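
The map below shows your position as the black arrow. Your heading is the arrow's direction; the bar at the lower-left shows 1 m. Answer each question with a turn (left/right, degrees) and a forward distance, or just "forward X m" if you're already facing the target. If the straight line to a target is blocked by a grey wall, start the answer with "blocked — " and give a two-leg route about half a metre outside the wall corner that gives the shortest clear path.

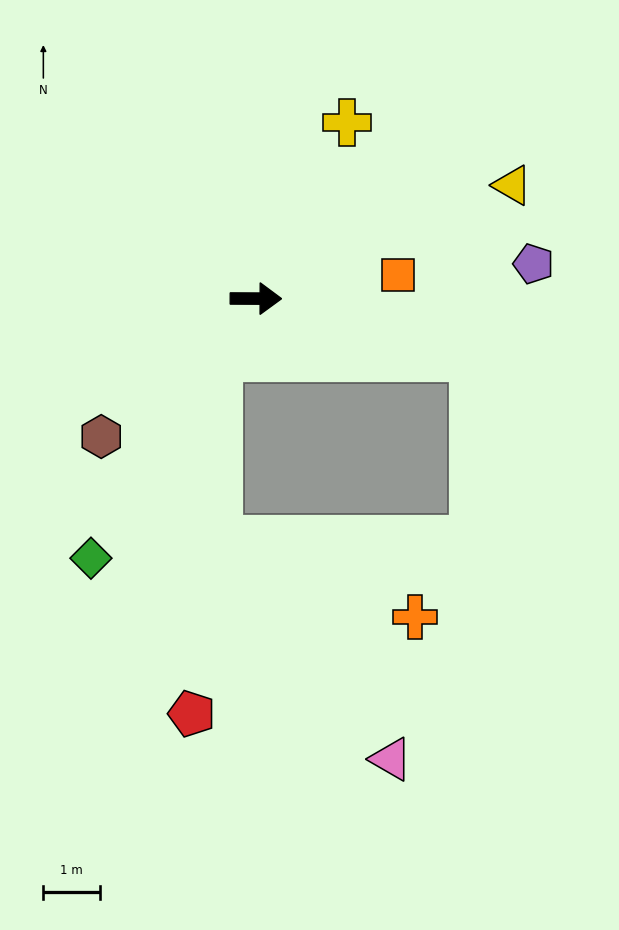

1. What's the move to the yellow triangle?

turn left 24°, forward 5.0 m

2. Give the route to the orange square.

turn left 10°, forward 2.5 m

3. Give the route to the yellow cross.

turn left 63°, forward 3.5 m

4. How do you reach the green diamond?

turn right 122°, forward 5.4 m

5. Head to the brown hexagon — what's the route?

turn right 138°, forward 3.7 m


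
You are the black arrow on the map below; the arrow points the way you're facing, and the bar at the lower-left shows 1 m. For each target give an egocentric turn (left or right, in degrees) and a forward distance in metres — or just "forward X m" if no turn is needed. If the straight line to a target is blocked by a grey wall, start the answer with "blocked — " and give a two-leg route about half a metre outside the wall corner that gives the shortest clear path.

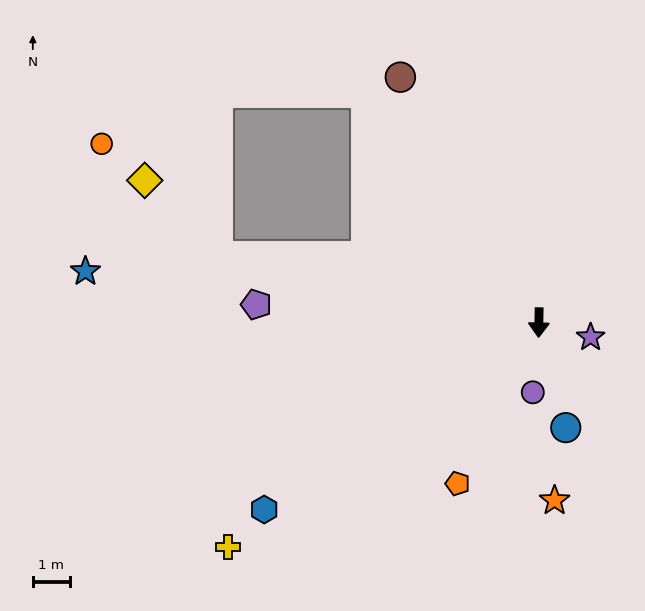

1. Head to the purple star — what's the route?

turn left 75°, forward 1.5 m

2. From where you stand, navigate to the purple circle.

turn right 4°, forward 1.9 m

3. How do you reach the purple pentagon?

turn right 92°, forward 7.7 m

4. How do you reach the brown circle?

turn right 149°, forward 7.7 m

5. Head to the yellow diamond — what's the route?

blocked — turn right 101°, forward 8.9 m, then turn right 34°, forward 2.9 m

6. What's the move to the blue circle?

turn left 16°, forward 2.9 m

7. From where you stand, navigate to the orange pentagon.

turn right 26°, forward 4.9 m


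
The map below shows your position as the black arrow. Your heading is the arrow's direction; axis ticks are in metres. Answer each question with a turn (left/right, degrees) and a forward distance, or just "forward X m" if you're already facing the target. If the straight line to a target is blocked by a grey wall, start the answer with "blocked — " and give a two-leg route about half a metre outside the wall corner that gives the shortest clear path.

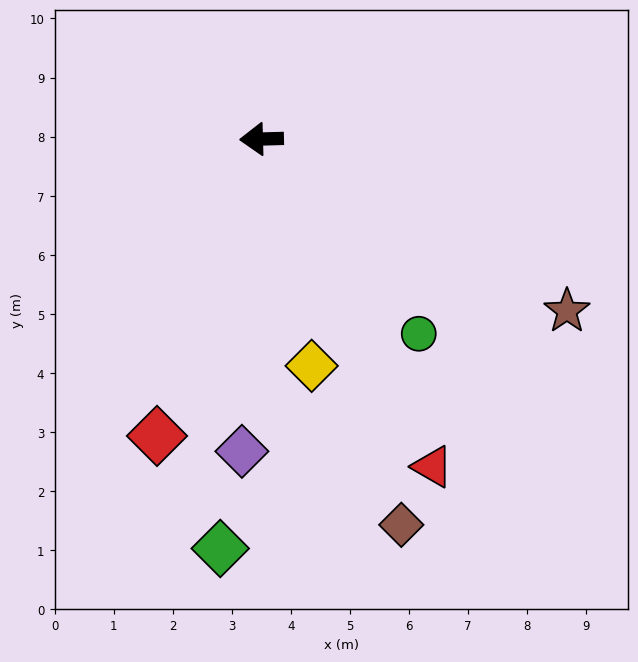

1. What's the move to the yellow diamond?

turn left 101°, forward 3.9 m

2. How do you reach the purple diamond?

turn left 85°, forward 5.3 m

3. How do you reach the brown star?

turn left 149°, forward 5.9 m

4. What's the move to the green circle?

turn left 127°, forward 4.2 m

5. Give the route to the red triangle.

turn left 116°, forward 6.3 m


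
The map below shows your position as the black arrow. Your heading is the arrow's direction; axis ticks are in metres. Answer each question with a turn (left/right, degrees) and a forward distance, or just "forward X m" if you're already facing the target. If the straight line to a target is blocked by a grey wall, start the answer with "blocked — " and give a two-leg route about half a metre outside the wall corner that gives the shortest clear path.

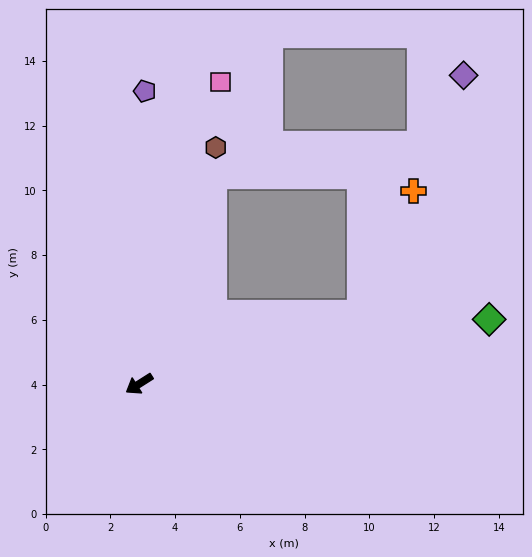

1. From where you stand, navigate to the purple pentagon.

turn right 123°, forward 9.0 m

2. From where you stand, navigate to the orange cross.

blocked — turn left 165°, forward 7.2 m, then turn left 49°, forward 4.1 m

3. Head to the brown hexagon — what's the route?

turn right 140°, forward 7.7 m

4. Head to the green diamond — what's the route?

turn left 158°, forward 11.0 m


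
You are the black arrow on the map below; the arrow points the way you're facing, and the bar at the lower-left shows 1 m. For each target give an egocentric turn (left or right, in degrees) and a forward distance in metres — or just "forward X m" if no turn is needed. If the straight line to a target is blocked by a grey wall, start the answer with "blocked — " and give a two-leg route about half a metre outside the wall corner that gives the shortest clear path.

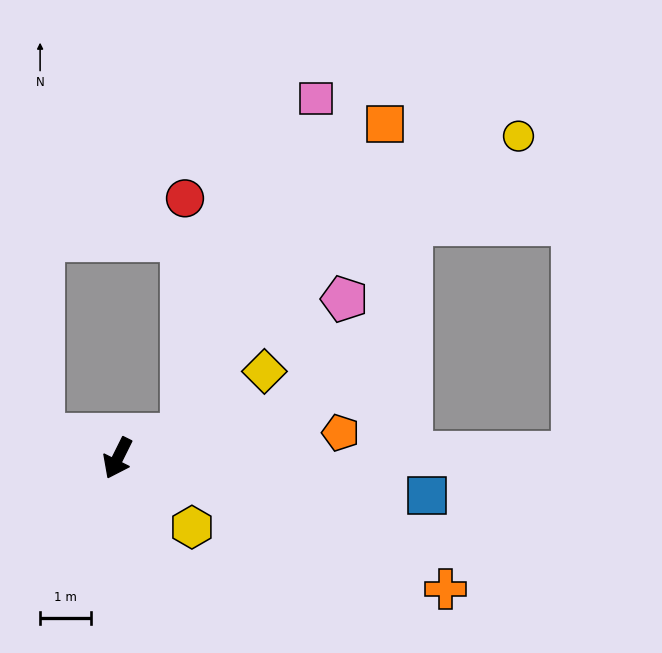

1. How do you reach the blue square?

turn left 110°, forward 6.1 m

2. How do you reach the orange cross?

turn left 95°, forward 6.9 m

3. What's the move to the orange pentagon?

turn left 123°, forward 4.4 m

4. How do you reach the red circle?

blocked — turn left 136°, forward 1.3 m, then turn left 70°, forward 4.6 m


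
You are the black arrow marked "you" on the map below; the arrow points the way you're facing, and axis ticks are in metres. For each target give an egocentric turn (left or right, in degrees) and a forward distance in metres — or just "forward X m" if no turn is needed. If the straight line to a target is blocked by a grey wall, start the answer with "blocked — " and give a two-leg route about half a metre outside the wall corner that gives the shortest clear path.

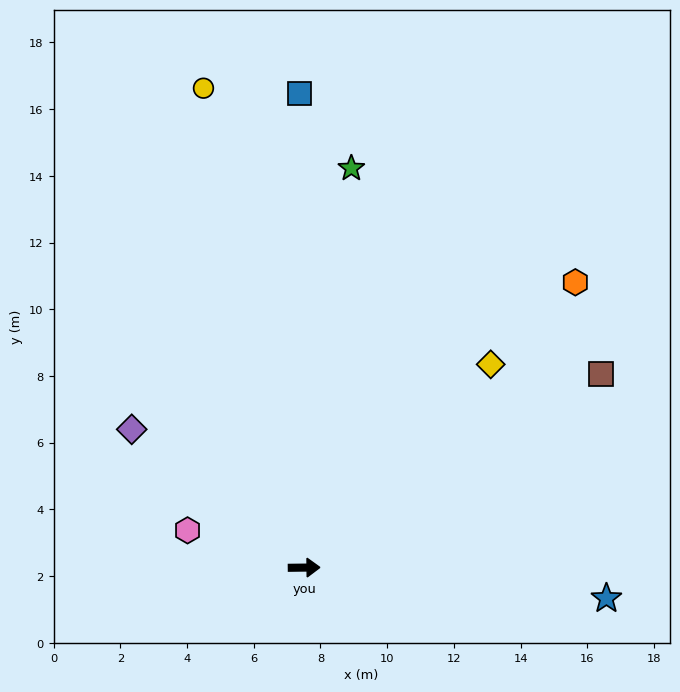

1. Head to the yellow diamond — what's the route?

turn left 47°, forward 8.3 m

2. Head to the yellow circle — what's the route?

turn left 101°, forward 14.7 m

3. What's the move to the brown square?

turn left 32°, forward 10.6 m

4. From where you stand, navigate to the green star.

turn left 83°, forward 12.1 m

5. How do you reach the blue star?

turn right 6°, forward 9.1 m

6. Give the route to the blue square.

turn left 90°, forward 14.2 m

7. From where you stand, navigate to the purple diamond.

turn left 141°, forward 6.6 m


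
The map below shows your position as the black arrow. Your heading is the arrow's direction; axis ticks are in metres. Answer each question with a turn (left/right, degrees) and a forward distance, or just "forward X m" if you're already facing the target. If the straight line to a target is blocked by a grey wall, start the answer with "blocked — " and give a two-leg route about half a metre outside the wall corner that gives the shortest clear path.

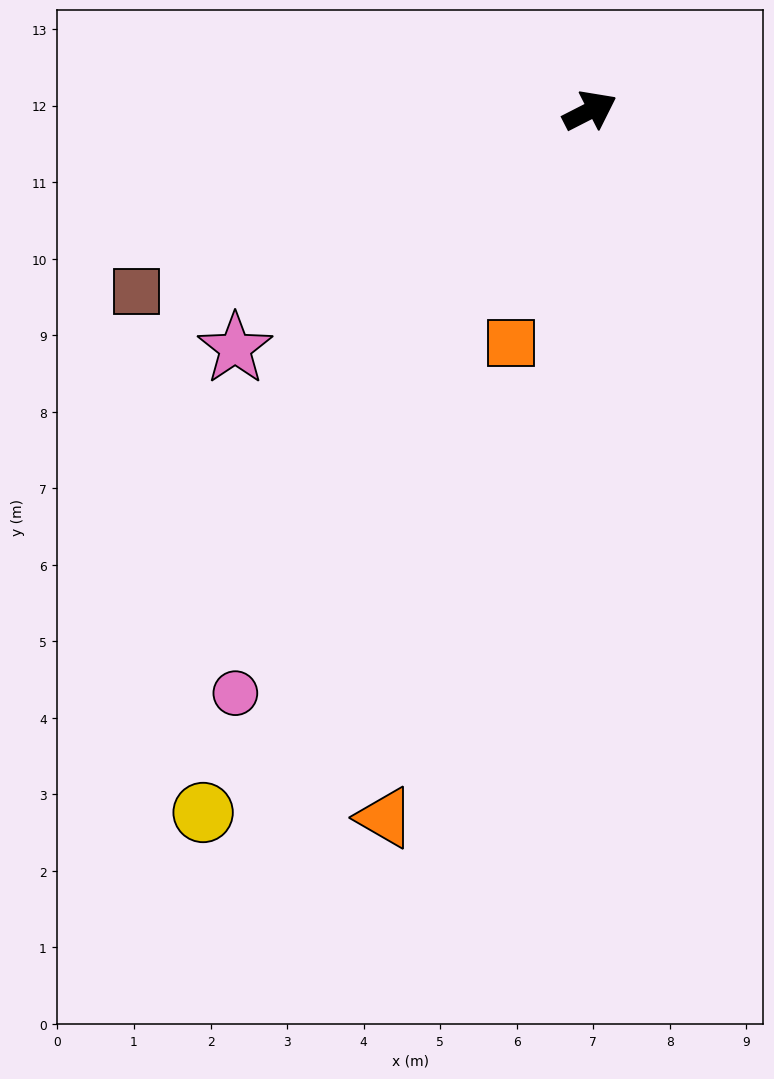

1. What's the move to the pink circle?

turn right 148°, forward 8.9 m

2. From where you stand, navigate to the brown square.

turn left 175°, forward 6.4 m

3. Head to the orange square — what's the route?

turn right 136°, forward 3.2 m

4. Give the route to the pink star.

turn right 173°, forward 5.6 m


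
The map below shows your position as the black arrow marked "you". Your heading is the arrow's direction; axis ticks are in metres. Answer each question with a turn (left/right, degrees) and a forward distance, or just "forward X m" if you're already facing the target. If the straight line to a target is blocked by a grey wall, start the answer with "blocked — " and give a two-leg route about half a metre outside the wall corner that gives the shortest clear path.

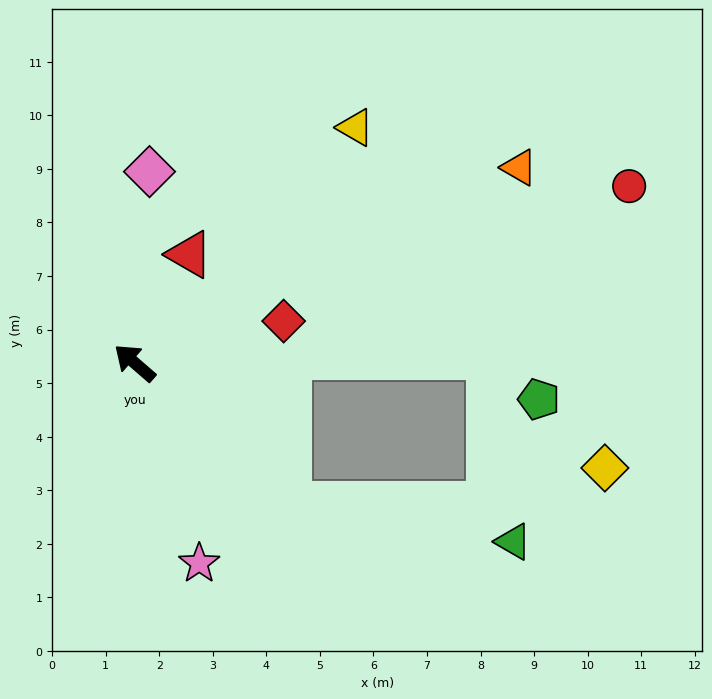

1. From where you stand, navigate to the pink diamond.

turn right 53°, forward 3.6 m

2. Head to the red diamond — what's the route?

turn right 123°, forward 2.9 m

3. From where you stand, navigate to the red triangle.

turn right 76°, forward 2.3 m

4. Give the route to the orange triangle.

turn right 112°, forward 8.0 m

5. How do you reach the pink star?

turn left 149°, forward 3.9 m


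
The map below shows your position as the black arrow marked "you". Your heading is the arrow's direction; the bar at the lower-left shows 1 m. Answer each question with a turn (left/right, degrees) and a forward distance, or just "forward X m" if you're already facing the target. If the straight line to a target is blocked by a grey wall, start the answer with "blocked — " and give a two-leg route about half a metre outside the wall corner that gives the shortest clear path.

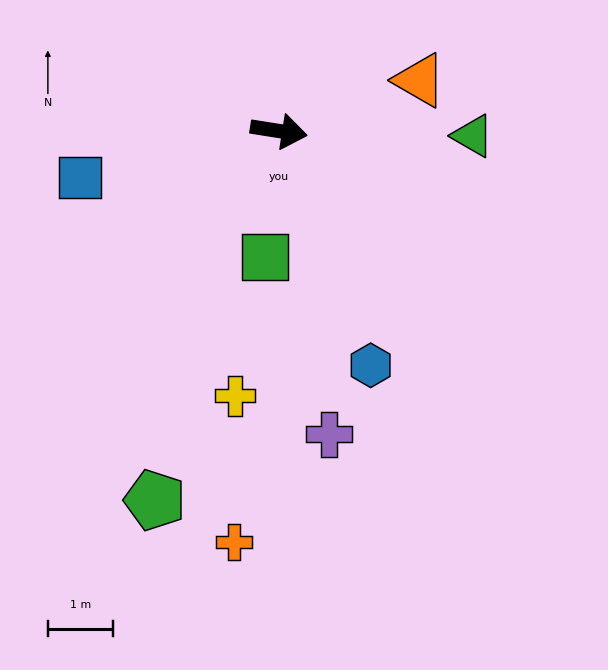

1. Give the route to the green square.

turn right 87°, forward 1.9 m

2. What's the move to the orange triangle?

turn left 29°, forward 2.3 m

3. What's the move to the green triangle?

turn left 8°, forward 3.0 m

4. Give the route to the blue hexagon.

turn right 60°, forward 3.9 m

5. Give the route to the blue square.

turn right 158°, forward 3.1 m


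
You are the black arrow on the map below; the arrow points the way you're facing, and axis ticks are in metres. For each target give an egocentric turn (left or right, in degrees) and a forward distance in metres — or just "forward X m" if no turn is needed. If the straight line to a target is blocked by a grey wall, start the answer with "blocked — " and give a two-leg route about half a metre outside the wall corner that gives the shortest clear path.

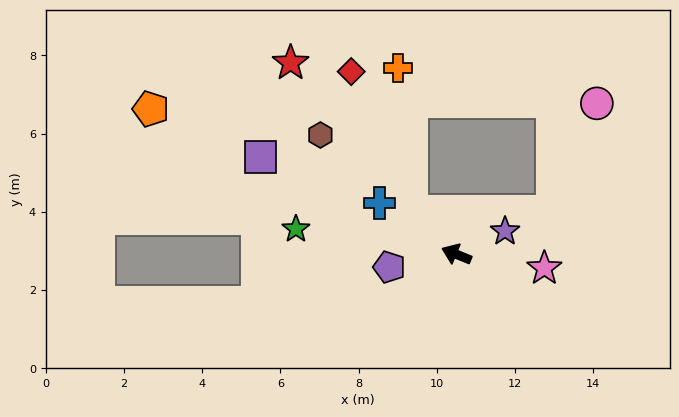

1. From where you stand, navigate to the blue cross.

turn right 12°, forward 2.4 m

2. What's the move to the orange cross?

blocked — turn right 22°, forward 1.6 m, then turn right 40°, forward 3.7 m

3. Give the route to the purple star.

turn right 132°, forward 1.4 m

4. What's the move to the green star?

turn left 13°, forward 4.2 m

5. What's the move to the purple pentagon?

turn left 33°, forward 1.7 m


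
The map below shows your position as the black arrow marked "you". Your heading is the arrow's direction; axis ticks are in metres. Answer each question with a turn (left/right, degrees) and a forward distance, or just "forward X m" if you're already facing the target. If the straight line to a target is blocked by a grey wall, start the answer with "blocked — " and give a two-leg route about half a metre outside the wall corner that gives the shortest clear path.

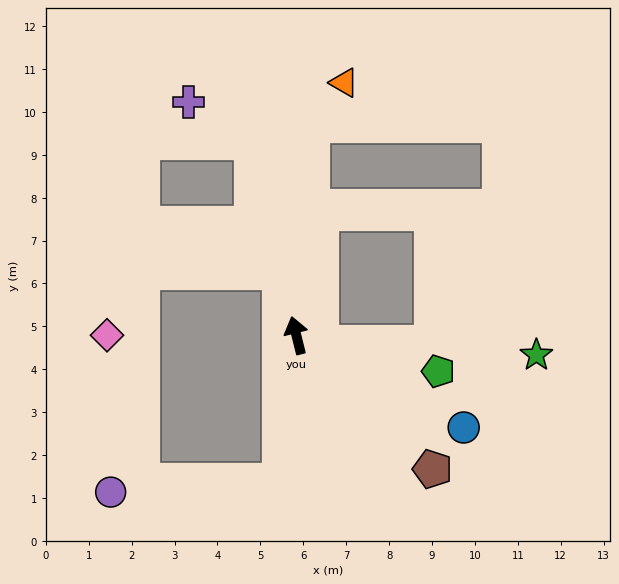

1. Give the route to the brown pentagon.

turn right 148°, forward 4.4 m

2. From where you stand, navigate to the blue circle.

turn right 133°, forward 4.5 m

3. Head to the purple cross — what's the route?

blocked — forward 4.6 m, then turn left 44°, forward 1.7 m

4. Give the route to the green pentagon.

turn right 118°, forward 3.4 m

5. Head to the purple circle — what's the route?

blocked — turn left 160°, forward 3.4 m, then turn right 80°, forward 4.0 m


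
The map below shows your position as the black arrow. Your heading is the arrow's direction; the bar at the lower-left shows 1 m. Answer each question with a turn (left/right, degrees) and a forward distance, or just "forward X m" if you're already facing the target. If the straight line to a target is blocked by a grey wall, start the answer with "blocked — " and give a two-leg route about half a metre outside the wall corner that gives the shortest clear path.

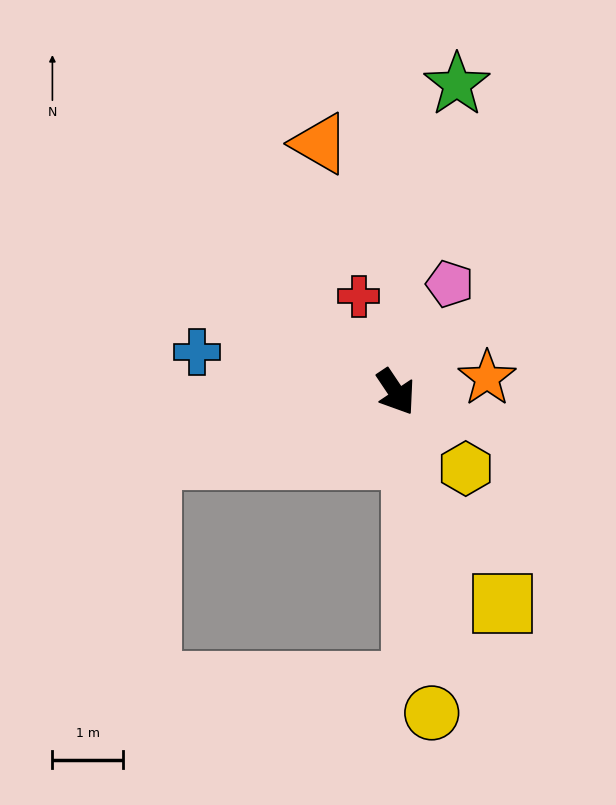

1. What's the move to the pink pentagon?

turn left 120°, forward 1.7 m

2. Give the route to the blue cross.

turn right 135°, forward 2.9 m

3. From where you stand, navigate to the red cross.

turn left 167°, forward 1.5 m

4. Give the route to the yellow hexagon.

turn left 9°, forward 1.5 m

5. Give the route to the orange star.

turn left 65°, forward 1.3 m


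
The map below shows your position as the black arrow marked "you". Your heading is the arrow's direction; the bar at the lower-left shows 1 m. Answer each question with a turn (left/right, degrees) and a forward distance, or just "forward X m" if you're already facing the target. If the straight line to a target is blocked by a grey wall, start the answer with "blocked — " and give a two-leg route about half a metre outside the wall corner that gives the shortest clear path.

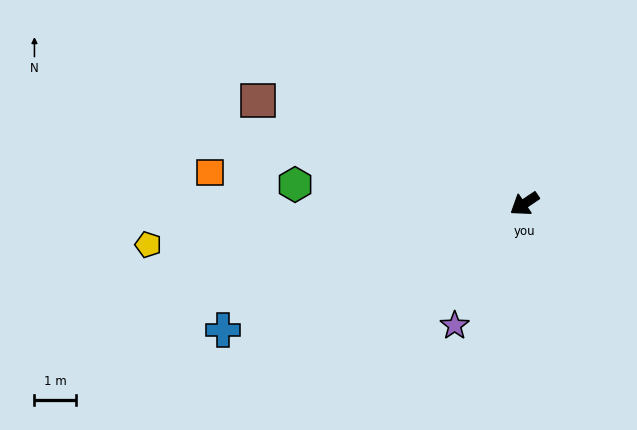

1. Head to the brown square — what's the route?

turn right 55°, forward 6.8 m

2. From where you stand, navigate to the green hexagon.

turn right 39°, forward 5.5 m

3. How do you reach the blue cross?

turn right 11°, forward 7.8 m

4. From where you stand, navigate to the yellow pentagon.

turn right 28°, forward 9.1 m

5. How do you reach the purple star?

turn left 26°, forward 3.4 m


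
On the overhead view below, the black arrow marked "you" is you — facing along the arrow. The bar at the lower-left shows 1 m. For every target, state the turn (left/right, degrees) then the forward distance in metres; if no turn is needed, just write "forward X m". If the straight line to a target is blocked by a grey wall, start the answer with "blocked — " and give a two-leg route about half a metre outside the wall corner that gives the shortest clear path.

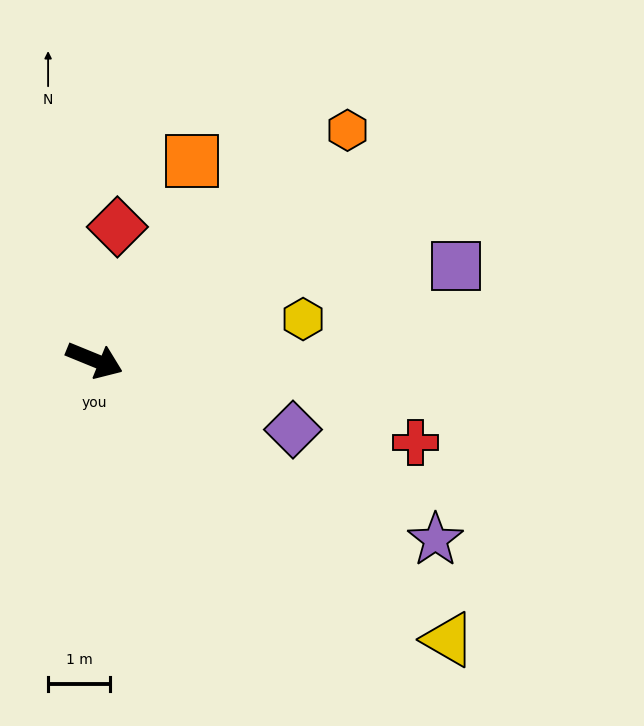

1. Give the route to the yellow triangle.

turn right 16°, forward 7.3 m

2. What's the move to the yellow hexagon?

turn left 33°, forward 3.4 m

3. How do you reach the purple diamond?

turn left 3°, forward 3.4 m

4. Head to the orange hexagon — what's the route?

turn left 64°, forward 5.5 m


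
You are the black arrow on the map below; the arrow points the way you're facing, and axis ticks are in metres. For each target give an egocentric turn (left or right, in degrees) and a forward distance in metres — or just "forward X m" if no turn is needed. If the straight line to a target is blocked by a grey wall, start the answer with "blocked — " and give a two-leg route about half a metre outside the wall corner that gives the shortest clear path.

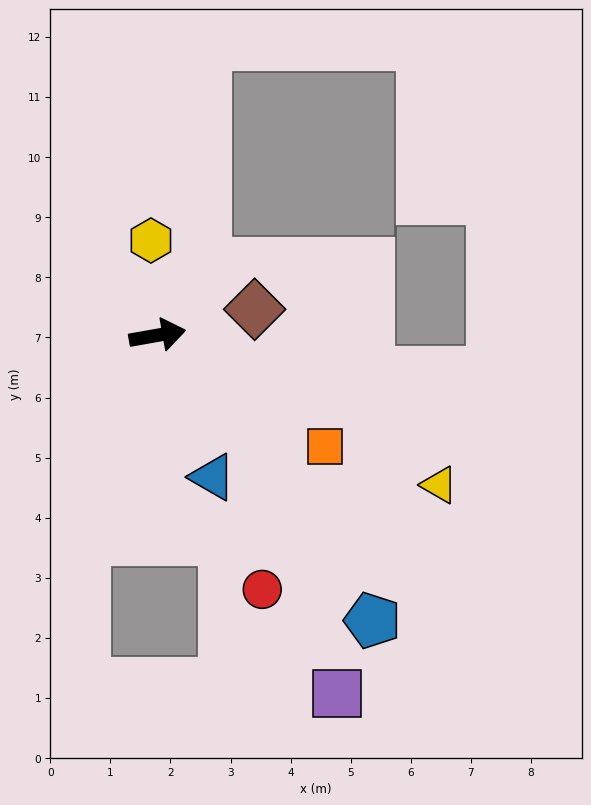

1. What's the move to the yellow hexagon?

turn left 84°, forward 1.6 m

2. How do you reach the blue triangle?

turn right 79°, forward 2.5 m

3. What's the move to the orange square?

turn right 44°, forward 3.3 m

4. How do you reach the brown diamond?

turn left 5°, forward 1.7 m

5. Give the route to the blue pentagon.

turn right 63°, forward 5.9 m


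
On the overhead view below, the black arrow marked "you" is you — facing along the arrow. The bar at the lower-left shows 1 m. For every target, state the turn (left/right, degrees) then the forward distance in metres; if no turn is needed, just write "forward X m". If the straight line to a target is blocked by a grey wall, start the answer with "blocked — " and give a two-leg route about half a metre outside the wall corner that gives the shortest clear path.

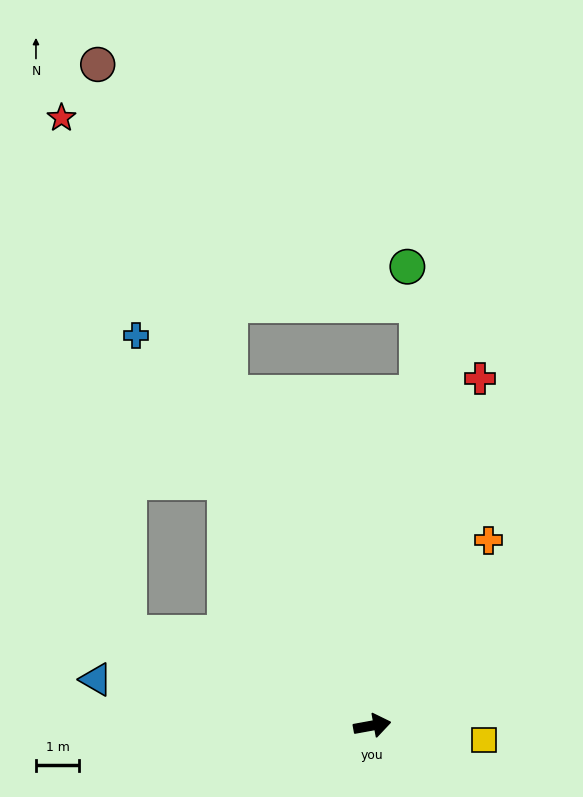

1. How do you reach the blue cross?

turn left 111°, forward 10.5 m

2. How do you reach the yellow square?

turn right 18°, forward 2.6 m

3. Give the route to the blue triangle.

turn left 160°, forward 6.5 m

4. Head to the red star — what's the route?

turn left 107°, forward 15.7 m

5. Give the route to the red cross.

turn left 62°, forward 8.4 m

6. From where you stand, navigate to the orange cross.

turn left 48°, forward 5.0 m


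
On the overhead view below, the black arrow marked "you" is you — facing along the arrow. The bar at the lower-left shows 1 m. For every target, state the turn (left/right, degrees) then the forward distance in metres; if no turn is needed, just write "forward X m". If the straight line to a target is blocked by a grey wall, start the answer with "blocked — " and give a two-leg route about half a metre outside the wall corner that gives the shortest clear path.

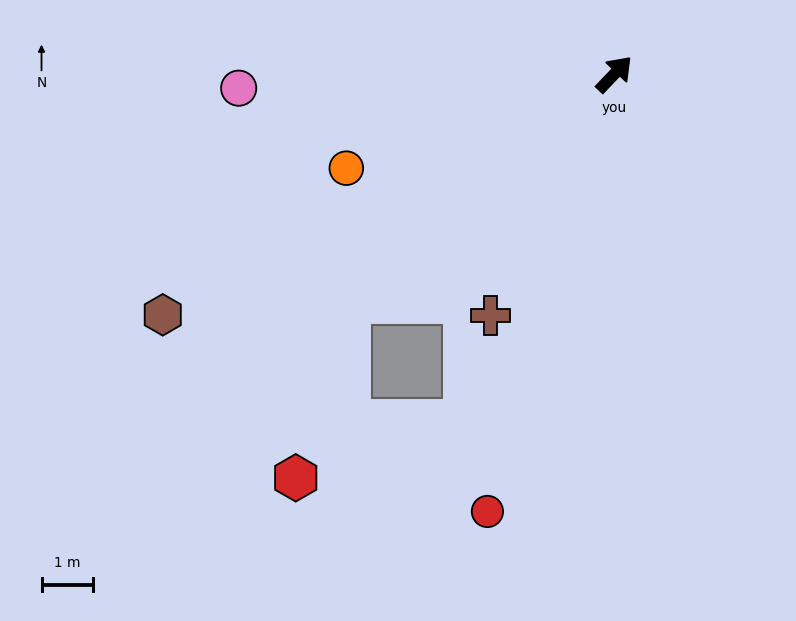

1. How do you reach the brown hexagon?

turn left 162°, forward 10.0 m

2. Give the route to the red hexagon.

blocked — turn left 174°, forward 6.8 m, then turn left 33°, forward 3.6 m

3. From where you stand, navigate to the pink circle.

turn left 136°, forward 7.4 m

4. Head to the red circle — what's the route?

turn right 153°, forward 8.9 m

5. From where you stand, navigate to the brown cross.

turn right 164°, forward 5.3 m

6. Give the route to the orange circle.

turn left 153°, forward 5.6 m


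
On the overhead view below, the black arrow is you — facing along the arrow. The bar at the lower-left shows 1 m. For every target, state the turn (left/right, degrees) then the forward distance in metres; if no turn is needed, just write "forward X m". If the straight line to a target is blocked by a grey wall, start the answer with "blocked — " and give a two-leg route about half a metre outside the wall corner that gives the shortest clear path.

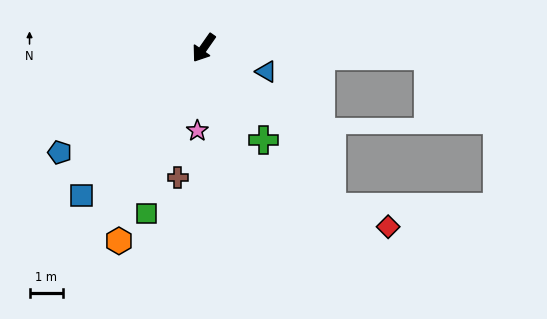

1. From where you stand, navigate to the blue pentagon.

turn right 19°, forward 5.3 m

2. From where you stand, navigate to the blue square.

turn right 5°, forward 5.6 m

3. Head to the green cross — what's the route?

turn left 68°, forward 3.3 m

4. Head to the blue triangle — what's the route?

turn left 104°, forward 2.0 m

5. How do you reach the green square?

turn left 16°, forward 5.2 m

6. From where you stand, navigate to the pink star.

turn left 31°, forward 2.5 m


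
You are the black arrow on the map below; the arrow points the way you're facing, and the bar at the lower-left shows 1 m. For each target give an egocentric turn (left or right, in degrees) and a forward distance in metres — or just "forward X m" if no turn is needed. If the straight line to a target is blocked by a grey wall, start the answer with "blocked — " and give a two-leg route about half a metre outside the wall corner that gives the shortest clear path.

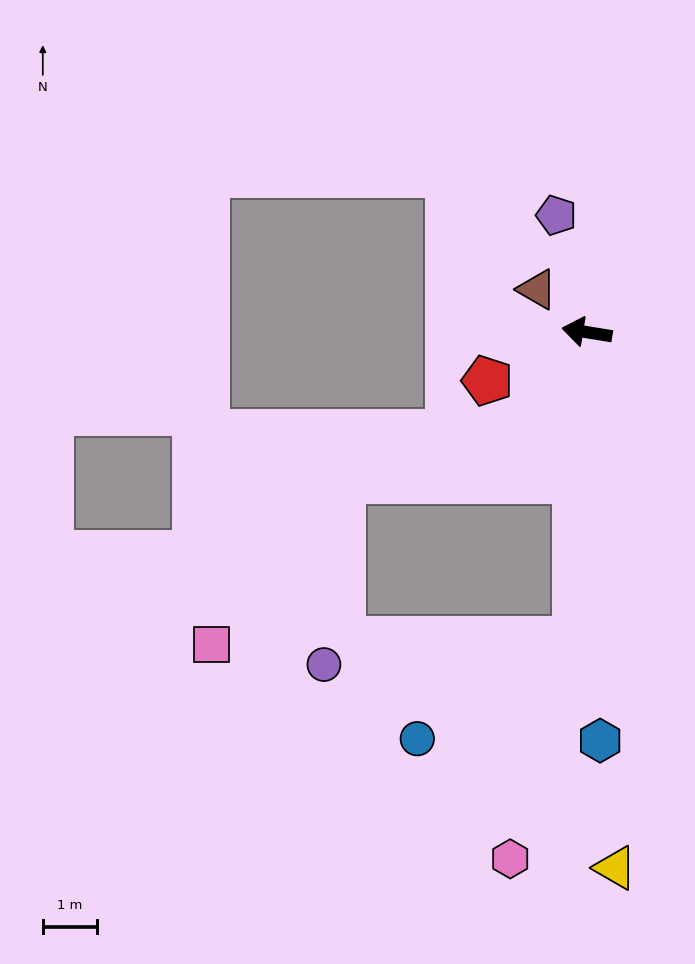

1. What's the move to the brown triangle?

turn right 31°, forward 1.2 m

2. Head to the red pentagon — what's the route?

turn left 35°, forward 2.1 m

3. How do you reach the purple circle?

blocked — turn left 97°, forward 5.7 m, then turn right 82°, forward 4.7 m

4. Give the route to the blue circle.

blocked — turn left 97°, forward 5.7 m, then turn right 56°, forward 3.5 m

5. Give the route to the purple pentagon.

turn right 66°, forward 2.2 m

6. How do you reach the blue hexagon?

turn left 101°, forward 7.6 m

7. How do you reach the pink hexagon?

blocked — turn left 97°, forward 5.7 m, then turn right 14°, forward 4.2 m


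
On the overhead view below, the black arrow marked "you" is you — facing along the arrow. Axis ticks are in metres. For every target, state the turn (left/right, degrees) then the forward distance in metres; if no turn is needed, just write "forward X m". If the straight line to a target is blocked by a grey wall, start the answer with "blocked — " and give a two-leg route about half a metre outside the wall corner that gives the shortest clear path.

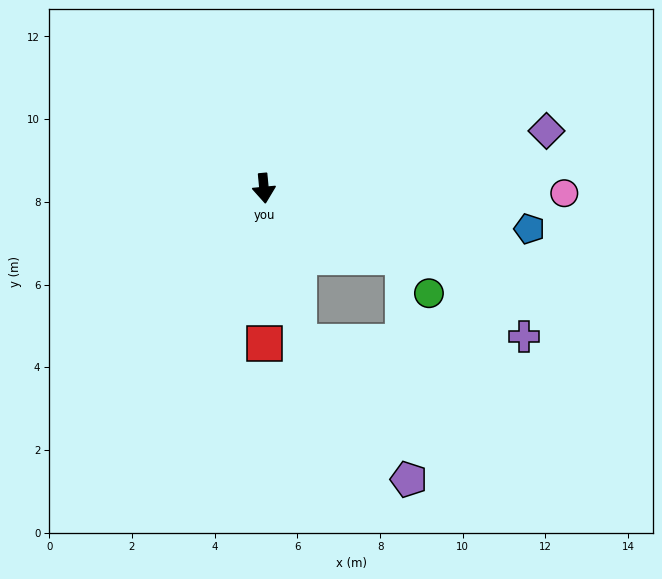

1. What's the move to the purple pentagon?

blocked — turn left 8°, forward 3.8 m, then turn left 25°, forward 4.2 m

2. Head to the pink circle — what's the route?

turn left 84°, forward 7.3 m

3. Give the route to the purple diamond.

turn left 96°, forward 7.0 m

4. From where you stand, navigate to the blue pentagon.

turn left 76°, forward 6.5 m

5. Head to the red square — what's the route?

turn right 5°, forward 3.8 m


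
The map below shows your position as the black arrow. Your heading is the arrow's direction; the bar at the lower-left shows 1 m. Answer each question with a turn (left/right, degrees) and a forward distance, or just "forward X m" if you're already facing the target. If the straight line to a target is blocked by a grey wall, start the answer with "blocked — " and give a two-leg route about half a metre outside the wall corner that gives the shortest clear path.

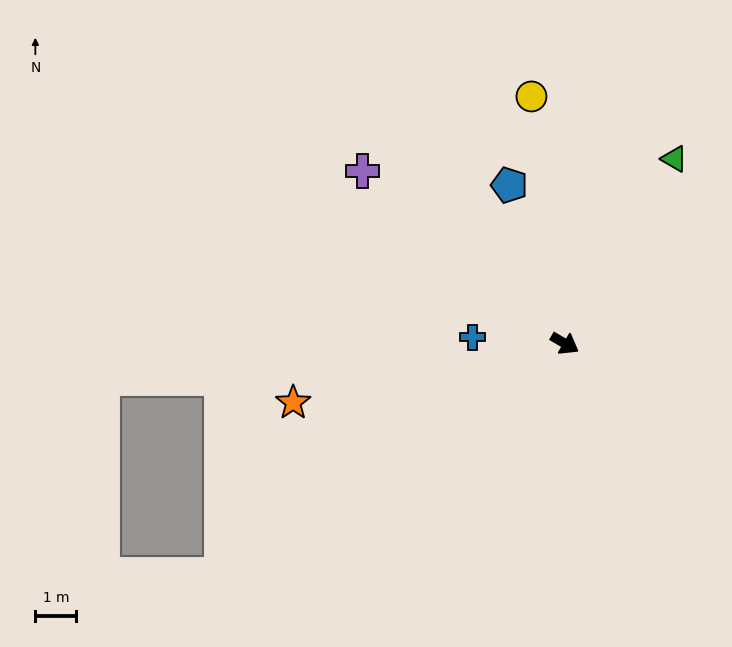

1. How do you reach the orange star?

turn right 137°, forward 6.8 m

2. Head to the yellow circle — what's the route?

turn left 128°, forward 6.1 m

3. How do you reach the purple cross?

turn left 170°, forward 6.5 m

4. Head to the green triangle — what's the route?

turn left 90°, forward 5.3 m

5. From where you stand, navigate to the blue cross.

turn right 154°, forward 2.3 m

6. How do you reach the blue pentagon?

turn left 140°, forward 4.1 m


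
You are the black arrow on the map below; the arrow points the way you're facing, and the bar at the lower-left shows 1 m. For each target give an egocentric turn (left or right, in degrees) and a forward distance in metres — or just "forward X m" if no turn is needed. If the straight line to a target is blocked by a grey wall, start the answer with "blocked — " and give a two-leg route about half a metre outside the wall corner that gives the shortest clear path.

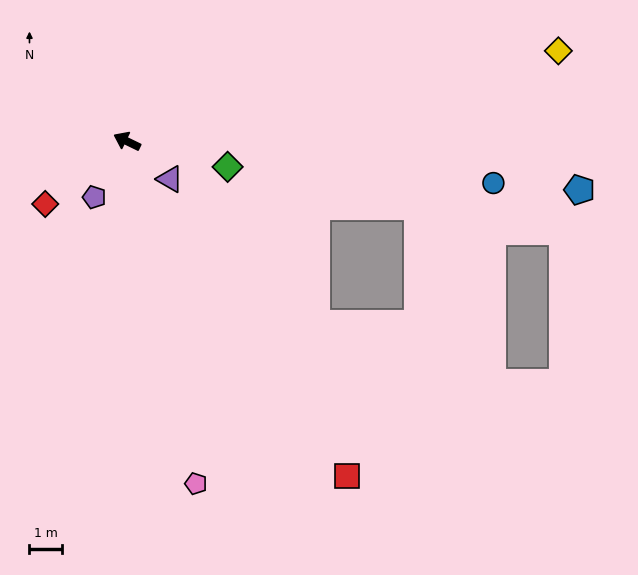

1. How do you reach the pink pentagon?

turn left 127°, forward 10.7 m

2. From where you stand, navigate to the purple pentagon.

turn left 86°, forward 2.0 m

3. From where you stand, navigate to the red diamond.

turn left 63°, forward 3.2 m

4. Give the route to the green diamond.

turn right 168°, forward 3.2 m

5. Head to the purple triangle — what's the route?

turn left 165°, forward 1.7 m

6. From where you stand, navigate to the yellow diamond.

turn right 142°, forward 13.5 m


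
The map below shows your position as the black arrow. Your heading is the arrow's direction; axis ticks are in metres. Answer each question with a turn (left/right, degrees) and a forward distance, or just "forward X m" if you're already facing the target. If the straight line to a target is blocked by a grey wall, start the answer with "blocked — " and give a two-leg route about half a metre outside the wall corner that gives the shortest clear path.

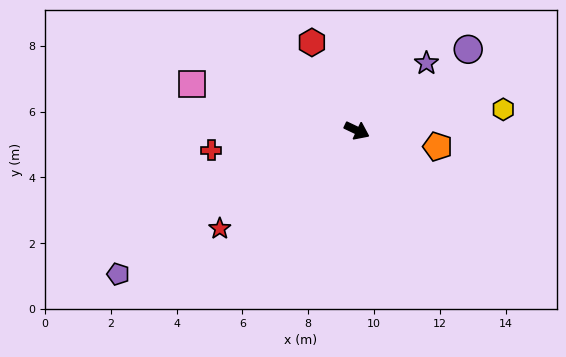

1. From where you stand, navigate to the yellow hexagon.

turn left 34°, forward 4.5 m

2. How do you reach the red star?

turn right 119°, forward 5.1 m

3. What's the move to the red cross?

turn right 147°, forward 4.5 m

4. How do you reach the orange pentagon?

turn left 14°, forward 2.5 m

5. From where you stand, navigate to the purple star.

turn left 70°, forward 2.9 m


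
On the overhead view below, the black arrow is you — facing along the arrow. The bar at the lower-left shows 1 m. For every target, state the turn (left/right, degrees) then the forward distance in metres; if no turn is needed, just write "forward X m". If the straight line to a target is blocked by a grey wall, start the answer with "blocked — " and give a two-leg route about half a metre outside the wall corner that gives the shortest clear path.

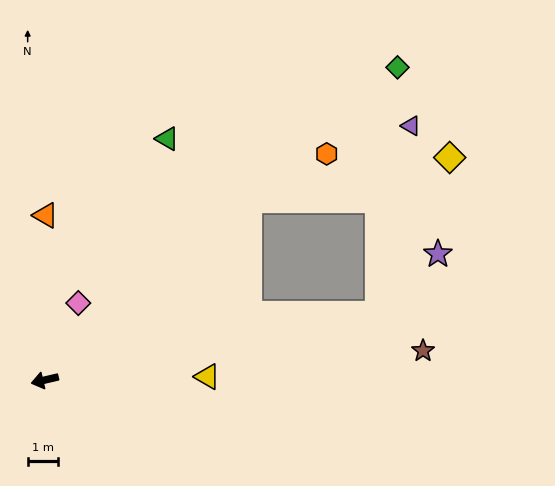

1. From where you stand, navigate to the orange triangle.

turn right 103°, forward 5.3 m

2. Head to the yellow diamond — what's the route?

blocked — turn right 152°, forward 8.8 m, then turn right 29°, forward 6.7 m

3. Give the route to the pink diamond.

turn right 127°, forward 2.7 m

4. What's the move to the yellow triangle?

turn left 168°, forward 5.3 m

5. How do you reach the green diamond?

turn right 152°, forward 15.3 m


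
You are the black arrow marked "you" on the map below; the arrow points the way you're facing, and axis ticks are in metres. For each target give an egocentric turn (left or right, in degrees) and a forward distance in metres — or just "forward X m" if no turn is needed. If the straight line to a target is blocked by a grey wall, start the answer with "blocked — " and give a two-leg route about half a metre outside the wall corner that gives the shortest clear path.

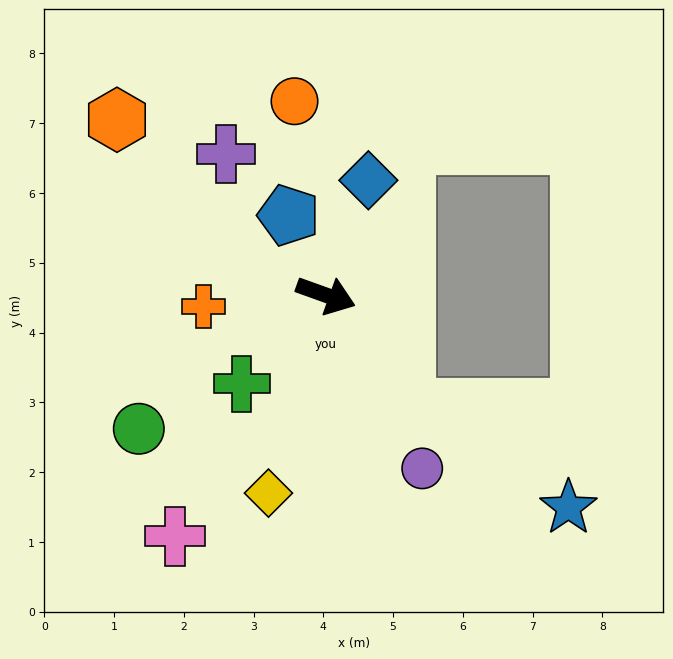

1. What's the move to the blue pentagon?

turn left 135°, forward 1.3 m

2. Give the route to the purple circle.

turn right 41°, forward 2.8 m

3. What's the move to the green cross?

turn right 114°, forward 1.8 m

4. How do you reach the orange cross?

turn right 155°, forward 1.8 m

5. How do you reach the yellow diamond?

turn right 86°, forward 3.0 m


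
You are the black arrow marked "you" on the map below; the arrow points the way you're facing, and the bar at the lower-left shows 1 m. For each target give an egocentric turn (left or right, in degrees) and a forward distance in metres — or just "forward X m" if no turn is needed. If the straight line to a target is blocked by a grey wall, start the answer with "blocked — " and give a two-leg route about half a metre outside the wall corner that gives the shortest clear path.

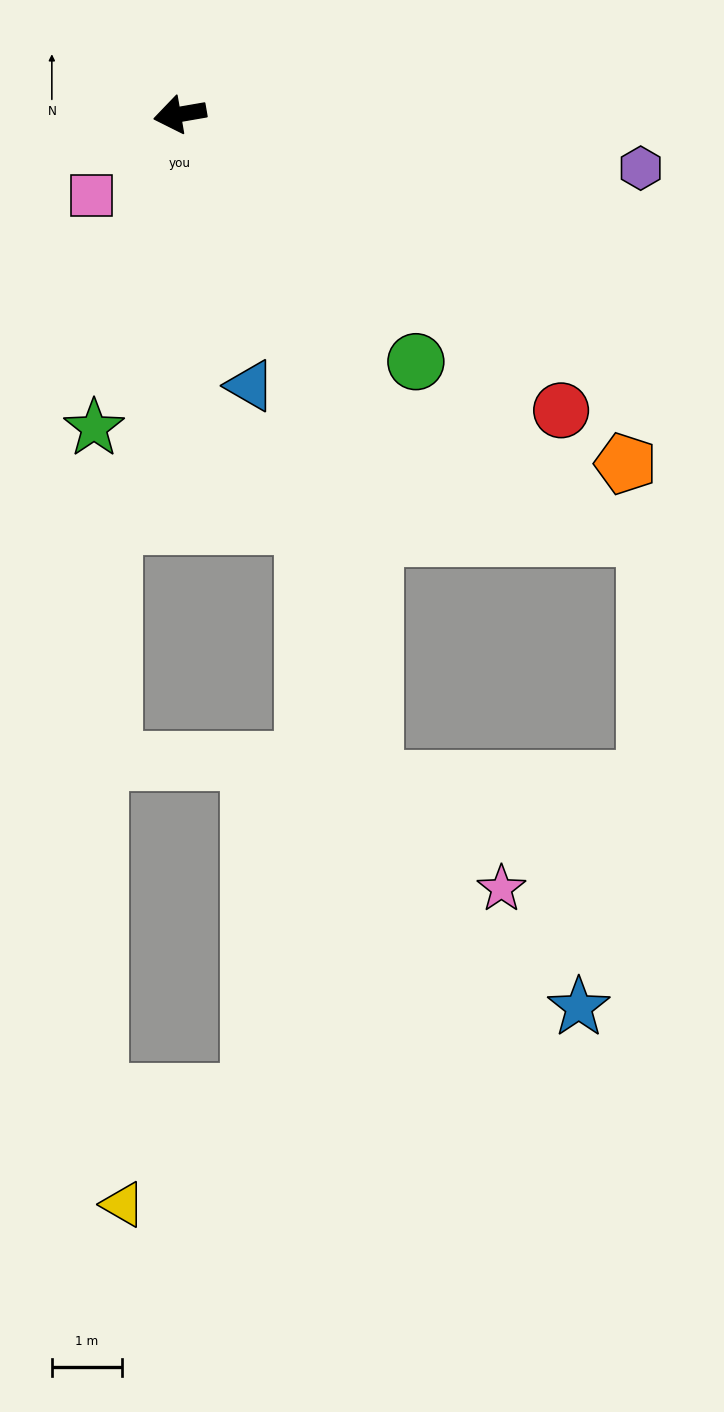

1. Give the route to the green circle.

turn left 124°, forward 4.9 m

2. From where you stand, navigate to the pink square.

turn left 33°, forward 1.7 m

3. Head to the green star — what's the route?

turn left 65°, forward 4.6 m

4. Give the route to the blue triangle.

turn left 95°, forward 4.0 m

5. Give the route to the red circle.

turn left 132°, forward 6.9 m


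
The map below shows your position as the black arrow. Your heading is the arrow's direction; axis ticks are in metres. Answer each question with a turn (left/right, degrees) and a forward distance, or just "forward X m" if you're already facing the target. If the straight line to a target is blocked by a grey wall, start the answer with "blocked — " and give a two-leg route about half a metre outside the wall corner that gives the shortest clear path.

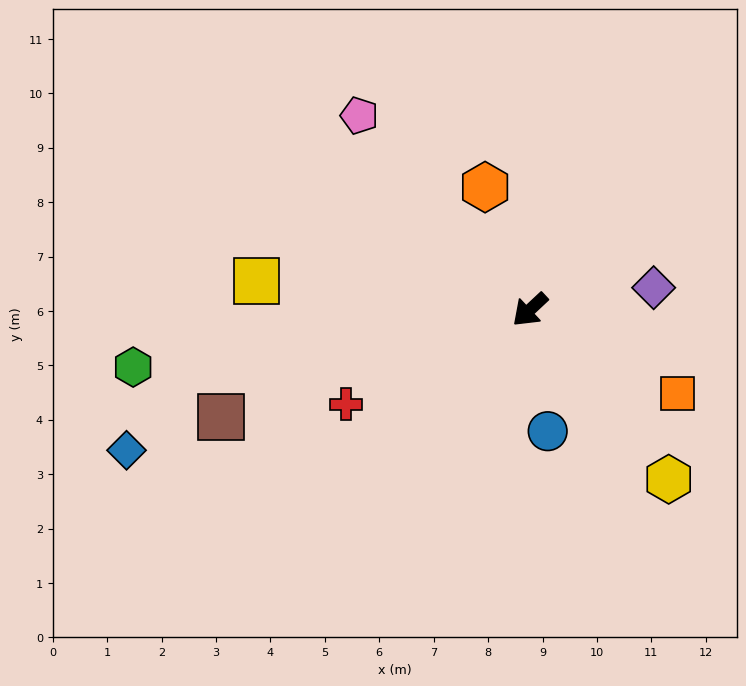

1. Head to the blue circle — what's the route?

turn left 55°, forward 2.3 m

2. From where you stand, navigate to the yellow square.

turn right 49°, forward 5.1 m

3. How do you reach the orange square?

turn left 107°, forward 3.1 m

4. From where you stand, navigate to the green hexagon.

turn right 35°, forward 7.4 m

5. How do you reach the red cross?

turn right 16°, forward 3.8 m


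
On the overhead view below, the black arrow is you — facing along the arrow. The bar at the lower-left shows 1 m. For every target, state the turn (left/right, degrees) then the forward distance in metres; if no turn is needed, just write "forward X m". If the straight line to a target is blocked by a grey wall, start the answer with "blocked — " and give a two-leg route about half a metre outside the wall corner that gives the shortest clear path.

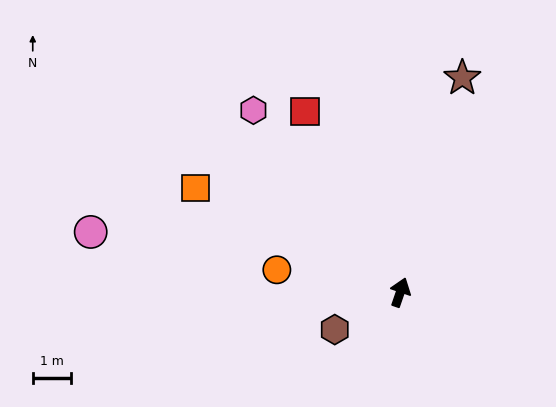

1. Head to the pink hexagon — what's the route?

turn left 58°, forward 6.2 m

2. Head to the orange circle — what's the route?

turn left 99°, forward 3.3 m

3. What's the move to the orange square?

turn left 82°, forward 6.0 m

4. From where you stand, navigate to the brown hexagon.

turn left 139°, forward 2.0 m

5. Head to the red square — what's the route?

turn left 47°, forward 5.4 m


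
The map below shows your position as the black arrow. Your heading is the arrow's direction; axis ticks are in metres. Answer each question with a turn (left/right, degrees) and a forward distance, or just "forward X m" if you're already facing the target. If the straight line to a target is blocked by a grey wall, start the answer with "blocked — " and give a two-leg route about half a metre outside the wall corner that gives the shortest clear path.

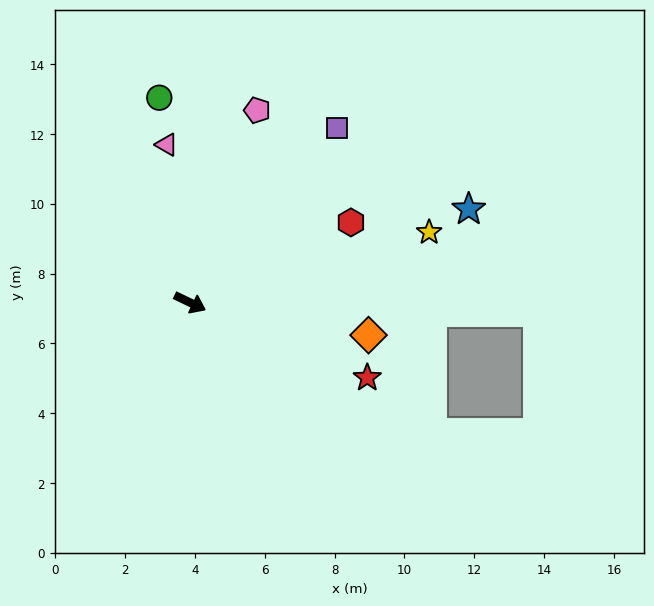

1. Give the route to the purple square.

turn left 76°, forward 6.5 m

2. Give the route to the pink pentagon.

turn left 96°, forward 5.8 m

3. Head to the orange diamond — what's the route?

turn left 15°, forward 5.2 m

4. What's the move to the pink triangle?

turn left 124°, forward 4.6 m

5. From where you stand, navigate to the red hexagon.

turn left 52°, forward 5.1 m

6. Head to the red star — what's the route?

turn left 3°, forward 5.5 m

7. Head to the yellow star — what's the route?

turn left 42°, forward 7.1 m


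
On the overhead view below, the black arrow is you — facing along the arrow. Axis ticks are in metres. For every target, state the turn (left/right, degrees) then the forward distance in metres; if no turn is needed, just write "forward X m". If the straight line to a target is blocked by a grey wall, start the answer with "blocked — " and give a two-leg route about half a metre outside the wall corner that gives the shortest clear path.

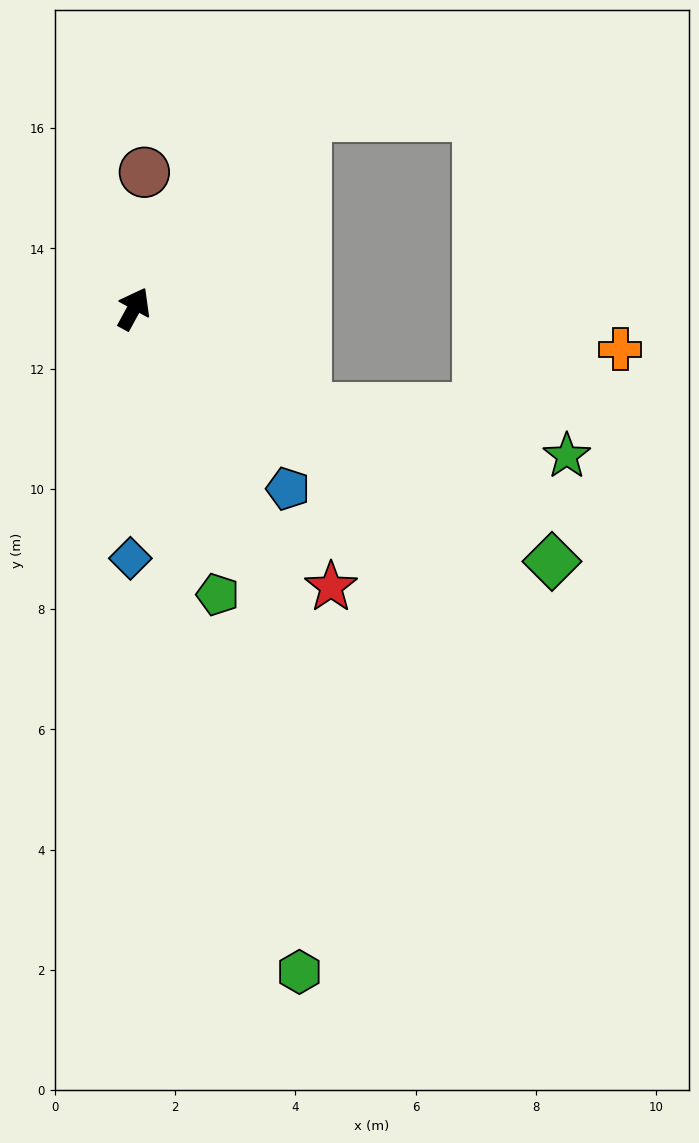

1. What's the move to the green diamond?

turn right 93°, forward 8.1 m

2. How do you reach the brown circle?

turn left 24°, forward 2.3 m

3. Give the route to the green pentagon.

turn right 135°, forward 5.0 m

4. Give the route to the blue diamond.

turn right 152°, forward 4.2 m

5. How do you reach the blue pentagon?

turn right 111°, forward 3.9 m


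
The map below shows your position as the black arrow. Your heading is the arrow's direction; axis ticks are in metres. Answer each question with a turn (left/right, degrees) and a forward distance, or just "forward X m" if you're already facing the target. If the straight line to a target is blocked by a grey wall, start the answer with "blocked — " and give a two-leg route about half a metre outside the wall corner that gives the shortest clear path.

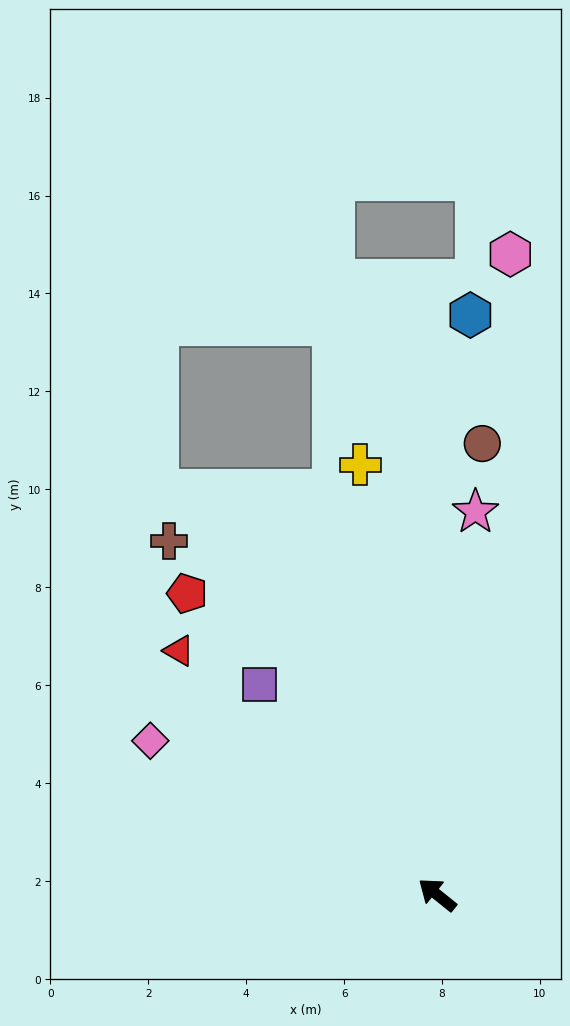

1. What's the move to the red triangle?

turn right 5°, forward 7.3 m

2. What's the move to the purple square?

turn right 11°, forward 5.6 m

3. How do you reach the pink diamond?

turn left 11°, forward 6.6 m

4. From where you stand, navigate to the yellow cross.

turn right 41°, forward 8.9 m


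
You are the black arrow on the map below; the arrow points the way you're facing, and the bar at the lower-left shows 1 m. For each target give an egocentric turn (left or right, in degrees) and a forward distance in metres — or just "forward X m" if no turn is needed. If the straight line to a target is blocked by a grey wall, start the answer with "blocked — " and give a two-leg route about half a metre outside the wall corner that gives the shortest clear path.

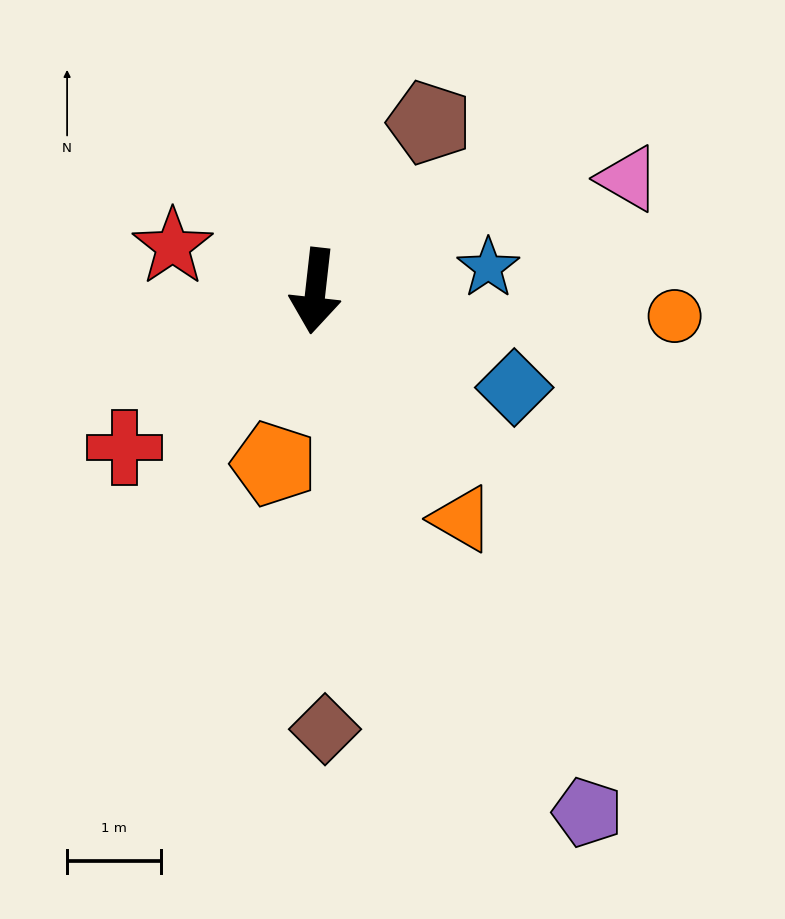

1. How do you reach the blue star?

turn left 104°, forward 1.9 m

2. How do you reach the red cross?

turn right 44°, forward 2.6 m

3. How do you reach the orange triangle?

turn left 39°, forward 2.9 m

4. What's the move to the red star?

turn right 101°, forward 1.6 m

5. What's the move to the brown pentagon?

turn left 152°, forward 2.2 m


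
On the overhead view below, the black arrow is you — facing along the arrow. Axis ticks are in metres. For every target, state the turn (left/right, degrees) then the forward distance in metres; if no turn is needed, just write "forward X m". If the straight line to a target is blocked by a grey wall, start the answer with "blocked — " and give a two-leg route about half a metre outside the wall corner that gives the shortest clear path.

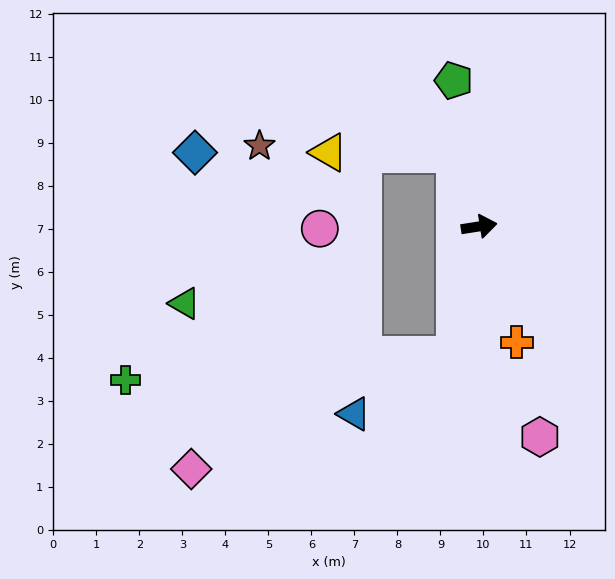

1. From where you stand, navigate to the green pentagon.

turn left 91°, forward 3.4 m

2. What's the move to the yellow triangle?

blocked — turn left 100°, forward 1.8 m, then turn left 70°, forward 2.9 m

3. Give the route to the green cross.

blocked — turn right 110°, forward 3.0 m, then turn right 74°, forward 7.7 m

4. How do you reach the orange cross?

turn right 81°, forward 2.8 m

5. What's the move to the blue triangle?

blocked — turn right 110°, forward 3.0 m, then turn right 48°, forward 2.7 m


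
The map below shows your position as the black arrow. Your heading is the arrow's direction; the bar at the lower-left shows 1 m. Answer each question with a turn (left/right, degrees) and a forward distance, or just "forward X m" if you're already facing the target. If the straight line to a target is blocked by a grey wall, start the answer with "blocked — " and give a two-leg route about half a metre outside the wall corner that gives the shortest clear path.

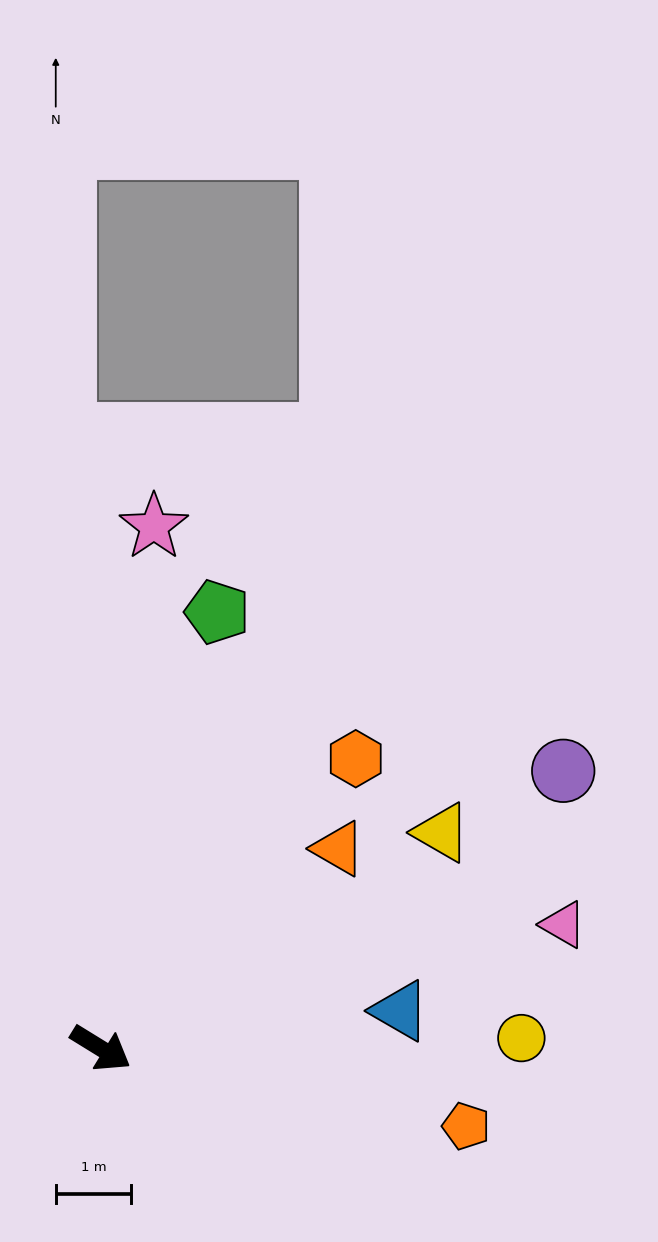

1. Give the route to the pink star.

turn left 116°, forward 7.0 m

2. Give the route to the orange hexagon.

turn left 80°, forward 5.1 m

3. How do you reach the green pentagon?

turn left 107°, forward 6.0 m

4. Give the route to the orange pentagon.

turn left 20°, forward 5.0 m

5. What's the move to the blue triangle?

turn left 39°, forward 4.0 m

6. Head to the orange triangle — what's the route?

turn left 72°, forward 4.1 m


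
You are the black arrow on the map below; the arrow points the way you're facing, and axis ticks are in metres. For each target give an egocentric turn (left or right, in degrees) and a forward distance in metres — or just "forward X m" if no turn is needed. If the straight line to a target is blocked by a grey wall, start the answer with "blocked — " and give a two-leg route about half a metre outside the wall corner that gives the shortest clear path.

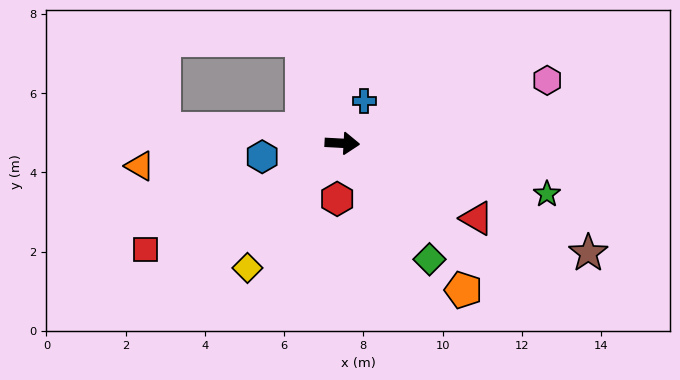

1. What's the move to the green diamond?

turn right 50°, forward 3.7 m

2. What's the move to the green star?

turn right 11°, forward 5.3 m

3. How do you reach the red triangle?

turn right 26°, forward 3.9 m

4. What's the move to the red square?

turn right 149°, forward 5.6 m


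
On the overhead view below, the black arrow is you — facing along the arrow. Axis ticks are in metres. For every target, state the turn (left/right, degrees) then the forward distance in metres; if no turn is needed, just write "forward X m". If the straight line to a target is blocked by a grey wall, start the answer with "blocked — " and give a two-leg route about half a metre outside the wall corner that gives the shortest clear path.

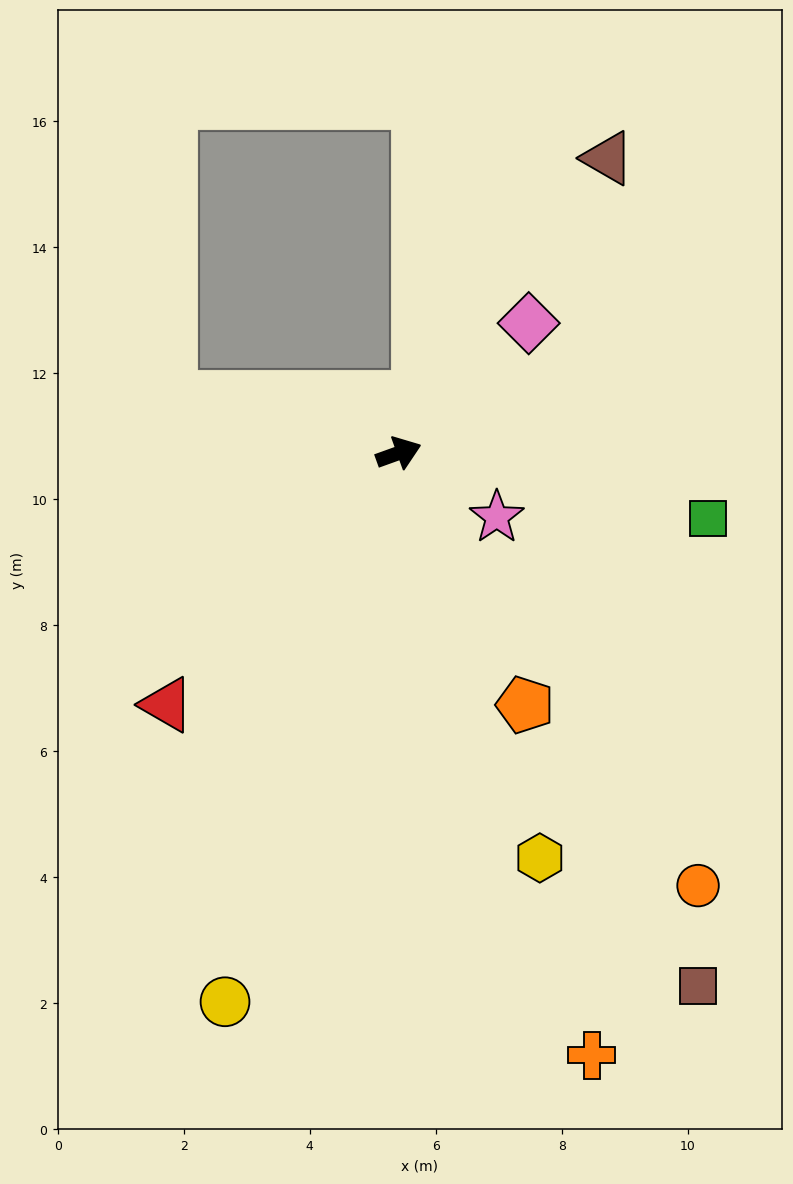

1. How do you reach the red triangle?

turn right 152°, forward 5.4 m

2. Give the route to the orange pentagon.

turn right 83°, forward 4.5 m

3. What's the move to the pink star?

turn right 53°, forward 1.9 m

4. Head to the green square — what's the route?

turn right 32°, forward 5.0 m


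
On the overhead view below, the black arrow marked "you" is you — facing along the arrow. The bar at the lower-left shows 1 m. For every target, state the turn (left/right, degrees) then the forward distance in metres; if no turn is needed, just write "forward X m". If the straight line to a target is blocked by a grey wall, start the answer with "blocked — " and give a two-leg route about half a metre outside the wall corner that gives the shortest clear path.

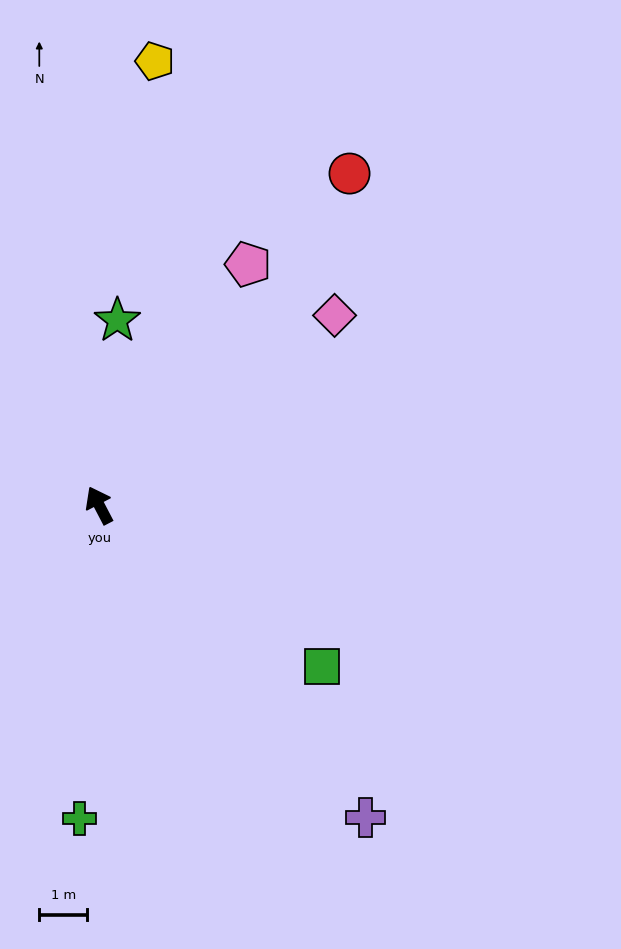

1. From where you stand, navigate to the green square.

turn right 153°, forward 5.7 m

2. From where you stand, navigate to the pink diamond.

turn right 79°, forward 6.3 m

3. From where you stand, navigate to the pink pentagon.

turn right 59°, forward 5.9 m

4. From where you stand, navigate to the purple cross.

turn right 167°, forward 8.5 m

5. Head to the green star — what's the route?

turn right 33°, forward 3.9 m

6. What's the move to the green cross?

turn left 149°, forward 6.5 m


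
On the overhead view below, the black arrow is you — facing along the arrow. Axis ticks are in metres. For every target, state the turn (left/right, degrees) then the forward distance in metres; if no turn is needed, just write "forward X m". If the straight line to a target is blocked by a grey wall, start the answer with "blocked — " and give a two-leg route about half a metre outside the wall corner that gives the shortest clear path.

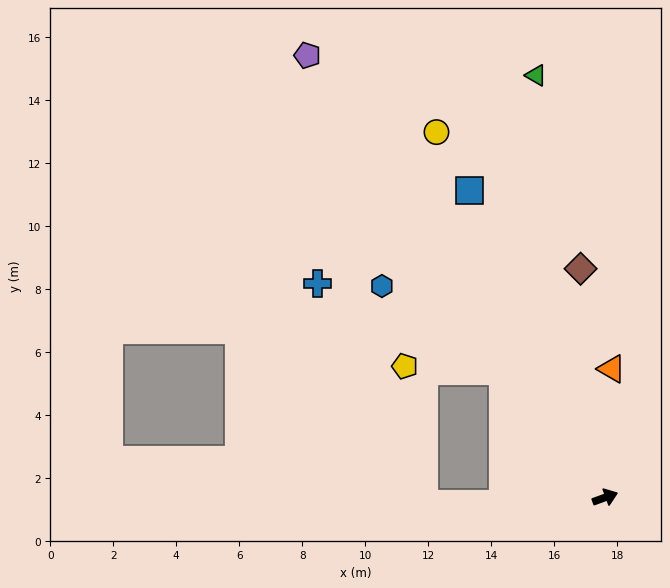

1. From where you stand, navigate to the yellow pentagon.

blocked — turn left 109°, forward 5.2 m, then turn left 48°, forward 3.1 m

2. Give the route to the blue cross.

blocked — turn left 109°, forward 5.2 m, then turn left 25°, forward 6.5 m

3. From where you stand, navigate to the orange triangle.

turn left 67°, forward 4.1 m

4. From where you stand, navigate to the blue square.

turn left 94°, forward 10.7 m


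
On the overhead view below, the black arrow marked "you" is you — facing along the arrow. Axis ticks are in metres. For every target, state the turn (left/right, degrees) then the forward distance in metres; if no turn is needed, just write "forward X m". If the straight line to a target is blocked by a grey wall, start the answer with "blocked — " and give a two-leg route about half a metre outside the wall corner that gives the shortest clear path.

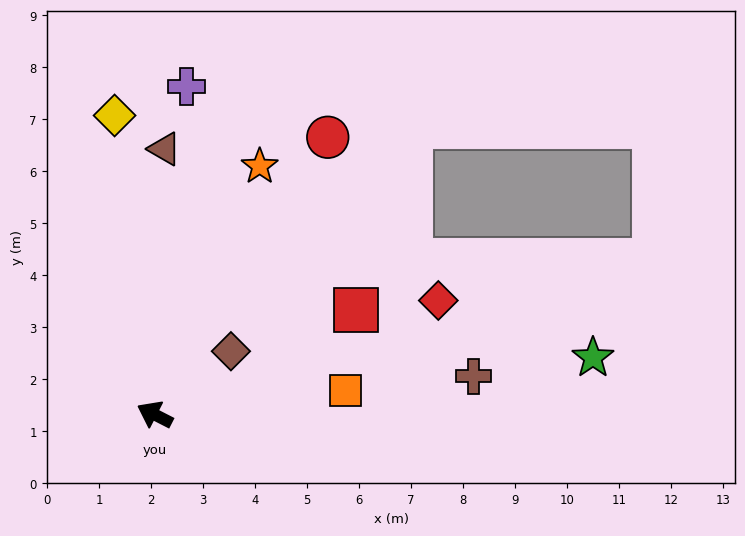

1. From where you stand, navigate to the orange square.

turn right 146°, forward 3.7 m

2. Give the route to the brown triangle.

turn right 65°, forward 5.1 m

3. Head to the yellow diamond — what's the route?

turn right 55°, forward 5.8 m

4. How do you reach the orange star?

turn right 86°, forward 5.2 m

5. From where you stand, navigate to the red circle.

turn right 95°, forward 6.3 m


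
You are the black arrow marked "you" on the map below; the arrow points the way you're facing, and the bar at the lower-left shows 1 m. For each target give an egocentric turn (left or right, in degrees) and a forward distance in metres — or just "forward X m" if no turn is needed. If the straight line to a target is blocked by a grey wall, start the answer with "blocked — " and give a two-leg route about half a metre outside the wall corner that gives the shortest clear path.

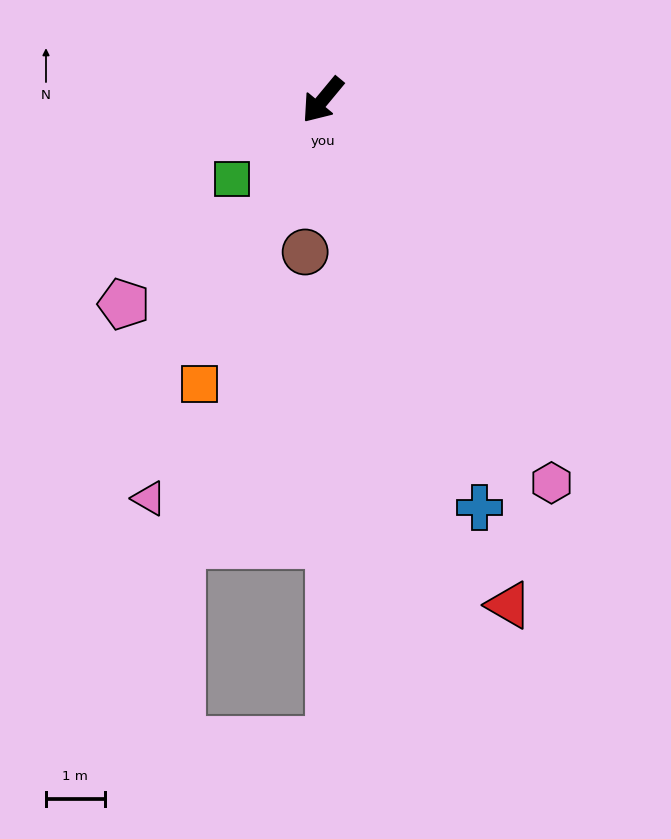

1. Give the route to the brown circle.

turn left 33°, forward 2.6 m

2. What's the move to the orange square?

turn left 16°, forward 5.3 m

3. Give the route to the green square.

turn right 9°, forward 2.0 m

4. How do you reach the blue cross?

turn left 61°, forward 7.4 m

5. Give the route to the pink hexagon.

turn left 71°, forward 7.6 m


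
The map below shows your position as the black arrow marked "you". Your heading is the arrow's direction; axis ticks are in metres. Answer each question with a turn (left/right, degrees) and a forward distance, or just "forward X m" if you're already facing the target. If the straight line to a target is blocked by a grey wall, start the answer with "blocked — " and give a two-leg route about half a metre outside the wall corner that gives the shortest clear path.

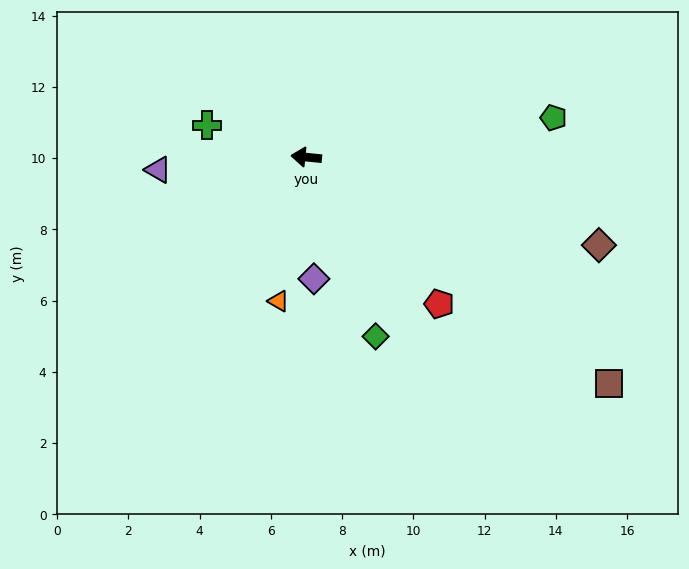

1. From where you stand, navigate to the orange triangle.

turn left 85°, forward 4.1 m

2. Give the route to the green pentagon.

turn right 165°, forward 7.0 m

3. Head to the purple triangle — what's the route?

turn left 11°, forward 4.2 m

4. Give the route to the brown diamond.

turn left 169°, forward 8.6 m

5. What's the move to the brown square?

turn left 149°, forward 10.6 m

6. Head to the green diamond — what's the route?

turn left 117°, forward 5.4 m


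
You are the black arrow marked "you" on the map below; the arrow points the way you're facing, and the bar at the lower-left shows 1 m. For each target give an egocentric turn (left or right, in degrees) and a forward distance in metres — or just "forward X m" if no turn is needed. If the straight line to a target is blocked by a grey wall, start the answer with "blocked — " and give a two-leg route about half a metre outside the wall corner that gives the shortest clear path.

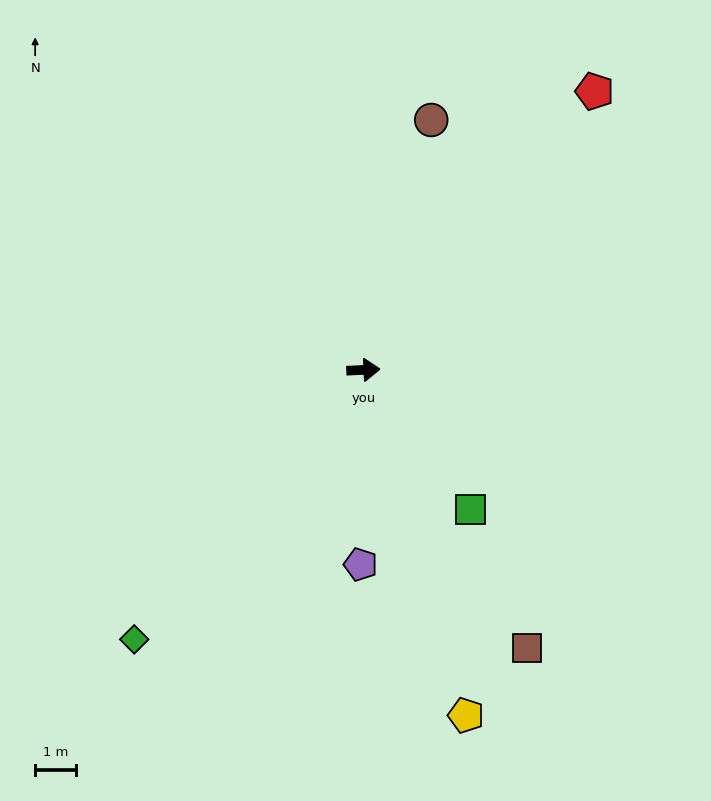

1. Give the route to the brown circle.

turn left 72°, forward 6.3 m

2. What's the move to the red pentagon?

turn left 48°, forward 8.8 m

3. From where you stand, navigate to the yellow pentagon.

turn right 76°, forward 8.8 m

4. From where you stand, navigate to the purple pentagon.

turn right 94°, forward 4.7 m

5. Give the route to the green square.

turn right 55°, forward 4.3 m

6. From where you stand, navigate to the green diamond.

turn right 133°, forward 8.6 m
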